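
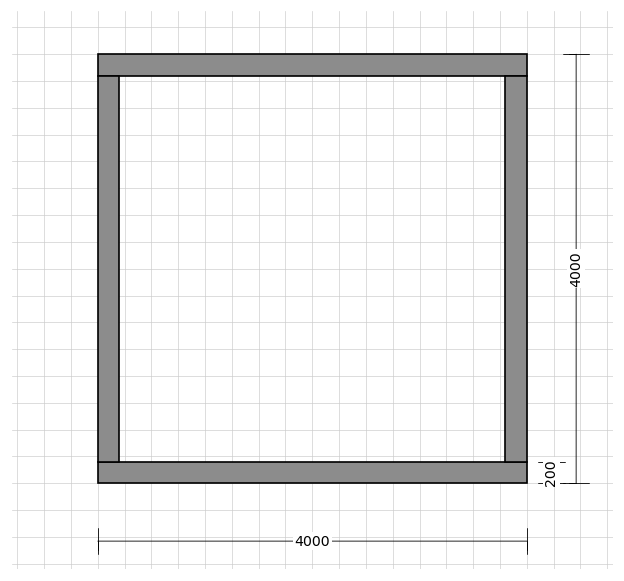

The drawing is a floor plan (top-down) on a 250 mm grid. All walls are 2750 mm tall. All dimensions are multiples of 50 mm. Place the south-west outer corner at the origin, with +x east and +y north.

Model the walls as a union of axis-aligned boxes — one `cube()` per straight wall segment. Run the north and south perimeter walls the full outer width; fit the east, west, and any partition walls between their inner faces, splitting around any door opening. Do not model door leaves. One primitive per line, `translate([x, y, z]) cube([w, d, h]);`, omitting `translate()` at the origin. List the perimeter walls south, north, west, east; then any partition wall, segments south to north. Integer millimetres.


cube([4000, 200, 2750]);
translate([0, 3800, 0]) cube([4000, 200, 2750]);
translate([0, 200, 0]) cube([200, 3600, 2750]);
translate([3800, 200, 0]) cube([200, 3600, 2750]);


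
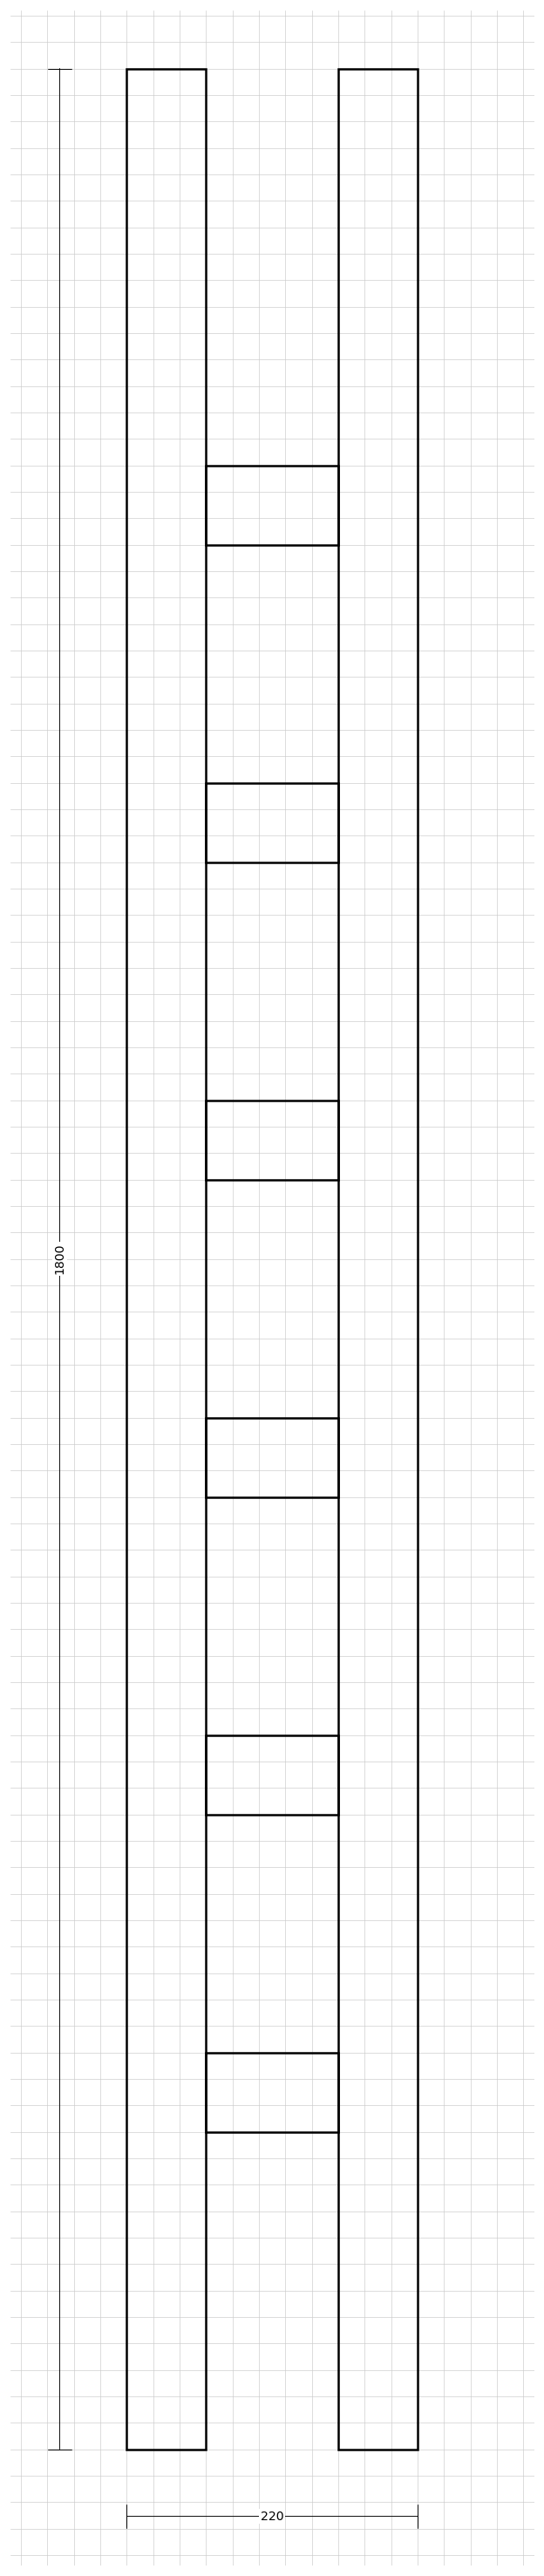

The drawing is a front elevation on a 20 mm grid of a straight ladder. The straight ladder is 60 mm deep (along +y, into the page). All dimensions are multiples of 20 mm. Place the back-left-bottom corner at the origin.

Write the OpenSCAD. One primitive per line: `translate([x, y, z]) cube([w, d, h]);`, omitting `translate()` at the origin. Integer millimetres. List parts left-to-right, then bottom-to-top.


cube([60, 60, 1800]);
translate([60, 0, 240]) cube([100, 60, 60]);
translate([60, 0, 480]) cube([100, 60, 60]);
translate([60, 0, 720]) cube([100, 60, 60]);
translate([60, 0, 960]) cube([100, 60, 60]);
translate([60, 0, 1200]) cube([100, 60, 60]);
translate([60, 0, 1440]) cube([100, 60, 60]);
translate([160, 0, 0]) cube([60, 60, 1800]);


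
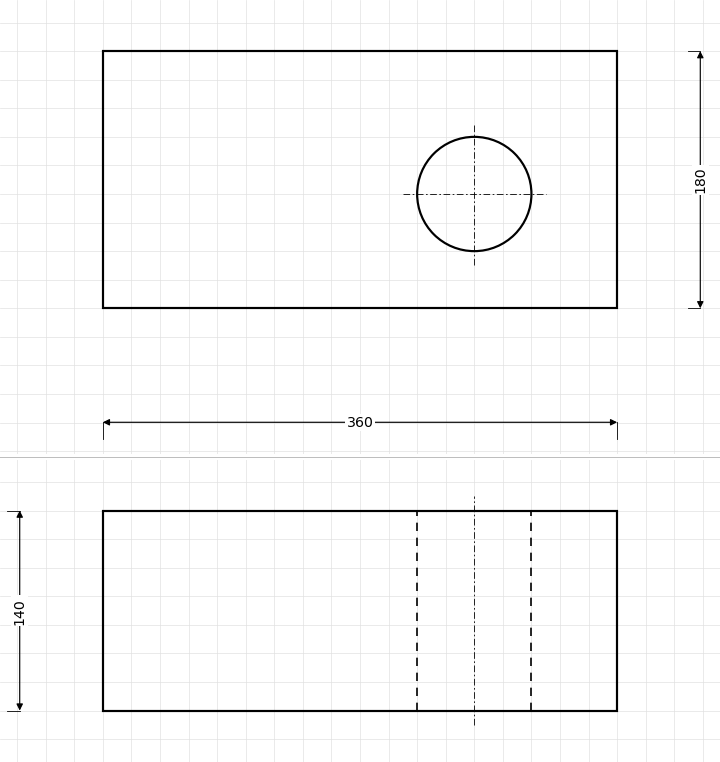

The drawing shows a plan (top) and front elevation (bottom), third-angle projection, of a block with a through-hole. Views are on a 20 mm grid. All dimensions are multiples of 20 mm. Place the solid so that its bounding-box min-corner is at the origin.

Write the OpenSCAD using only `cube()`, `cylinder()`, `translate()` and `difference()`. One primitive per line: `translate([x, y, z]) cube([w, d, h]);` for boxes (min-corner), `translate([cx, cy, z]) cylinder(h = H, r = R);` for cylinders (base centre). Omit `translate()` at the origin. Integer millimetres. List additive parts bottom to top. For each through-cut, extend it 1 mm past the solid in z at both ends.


difference() {
  cube([360, 180, 140]);
  translate([260, 80, -1]) cylinder(h = 142, r = 40);
}


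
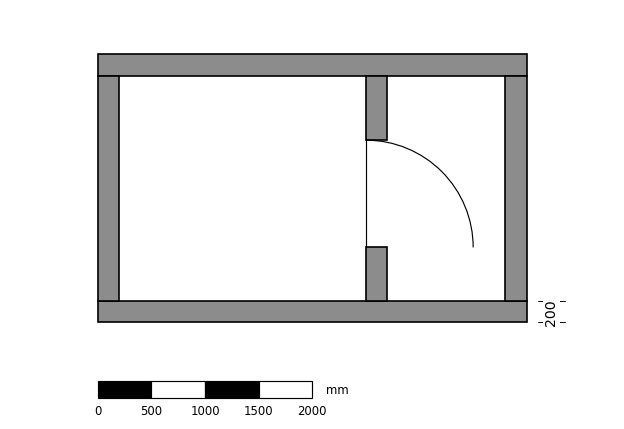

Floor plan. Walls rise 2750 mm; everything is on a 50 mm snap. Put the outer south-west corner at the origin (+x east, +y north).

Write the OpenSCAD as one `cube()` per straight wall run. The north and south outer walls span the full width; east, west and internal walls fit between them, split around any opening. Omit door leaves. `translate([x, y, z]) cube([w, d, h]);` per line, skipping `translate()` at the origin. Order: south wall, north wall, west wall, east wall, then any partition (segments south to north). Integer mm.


cube([4000, 200, 2750]);
translate([0, 2300, 0]) cube([4000, 200, 2750]);
translate([0, 200, 0]) cube([200, 2100, 2750]);
translate([3800, 200, 0]) cube([200, 2100, 2750]);
translate([2500, 200, 0]) cube([200, 500, 2750]);
translate([2500, 1700, 0]) cube([200, 600, 2750]);


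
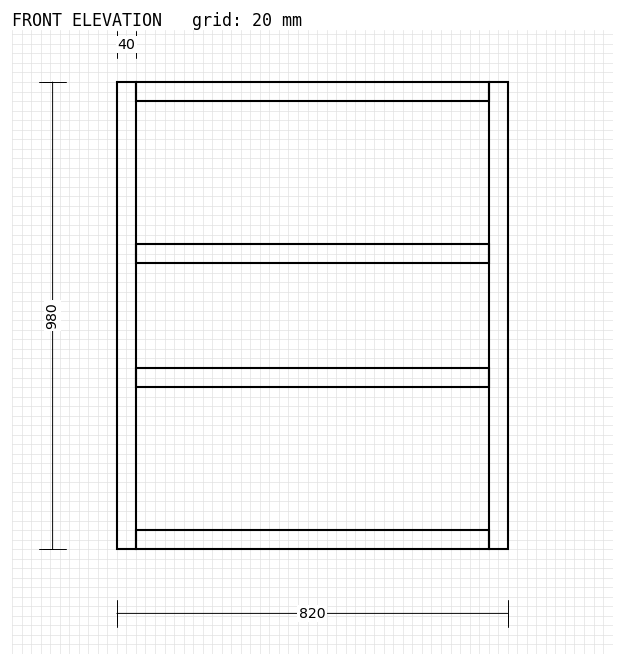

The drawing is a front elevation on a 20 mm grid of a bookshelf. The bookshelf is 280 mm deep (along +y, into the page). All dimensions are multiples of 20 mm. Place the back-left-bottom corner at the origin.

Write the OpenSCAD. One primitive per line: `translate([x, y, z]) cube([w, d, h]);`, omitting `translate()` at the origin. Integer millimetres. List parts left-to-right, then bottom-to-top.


cube([40, 280, 980]);
translate([40, 0, 0]) cube([740, 280, 40]);
translate([40, 0, 340]) cube([740, 280, 40]);
translate([40, 0, 600]) cube([740, 280, 40]);
translate([40, 0, 940]) cube([740, 280, 40]);
translate([780, 0, 0]) cube([40, 280, 980]);


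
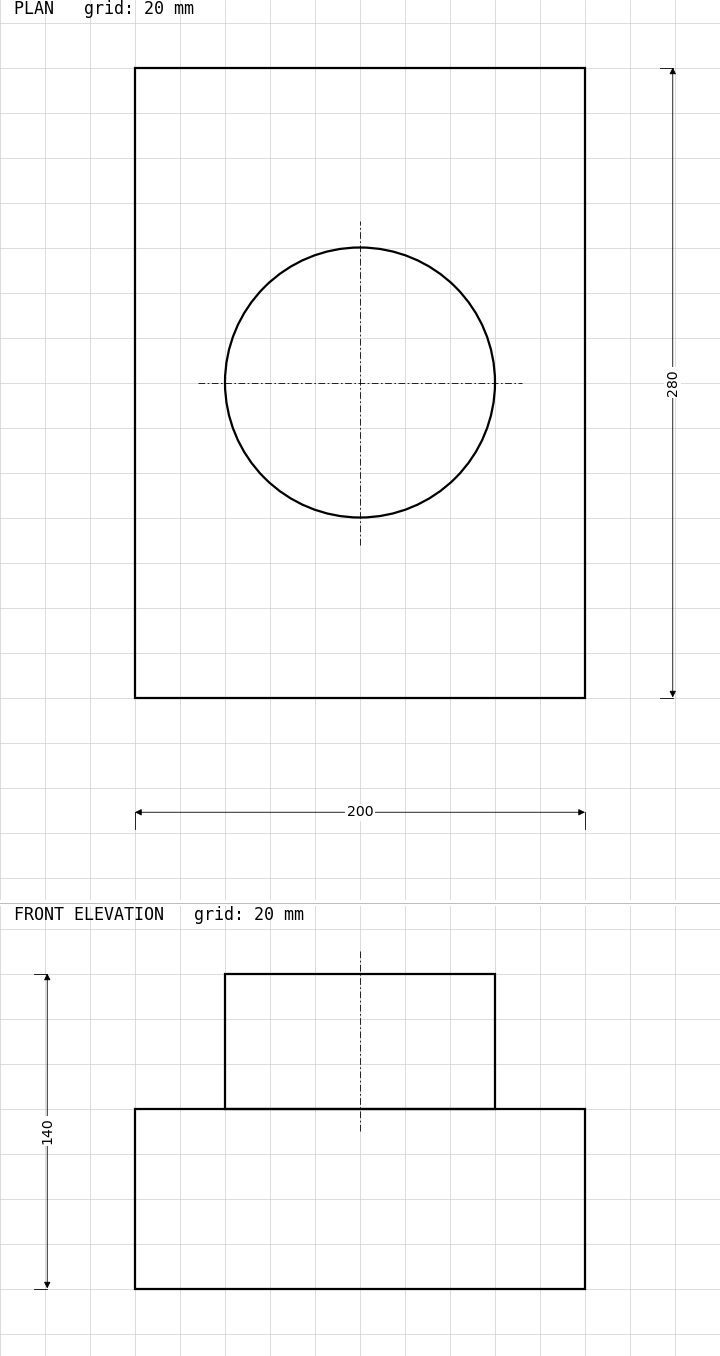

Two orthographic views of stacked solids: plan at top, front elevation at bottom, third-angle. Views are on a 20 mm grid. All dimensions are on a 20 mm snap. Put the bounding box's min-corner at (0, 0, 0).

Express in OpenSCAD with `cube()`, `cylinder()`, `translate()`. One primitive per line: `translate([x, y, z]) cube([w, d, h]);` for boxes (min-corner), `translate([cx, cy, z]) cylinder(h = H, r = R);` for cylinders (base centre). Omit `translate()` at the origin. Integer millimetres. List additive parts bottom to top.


cube([200, 280, 80]);
translate([100, 140, 80]) cylinder(h = 60, r = 60);


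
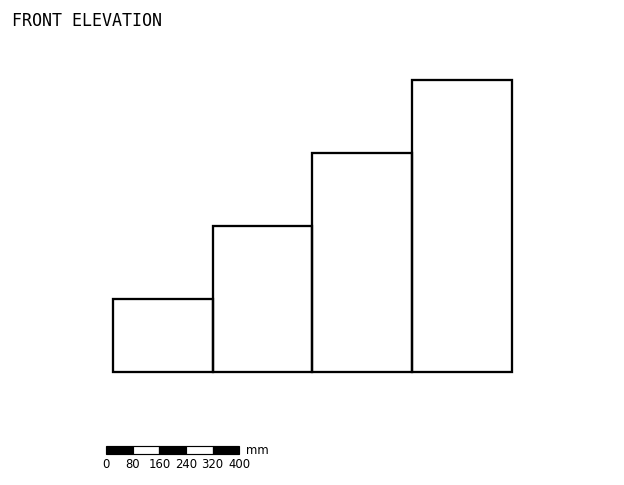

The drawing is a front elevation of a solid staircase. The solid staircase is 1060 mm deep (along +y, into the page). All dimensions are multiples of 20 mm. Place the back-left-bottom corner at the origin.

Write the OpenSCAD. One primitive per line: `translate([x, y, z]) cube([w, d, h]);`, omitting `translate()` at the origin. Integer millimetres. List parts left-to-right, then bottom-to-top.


cube([300, 1060, 220]);
translate([300, 0, 0]) cube([300, 1060, 440]);
translate([600, 0, 0]) cube([300, 1060, 660]);
translate([900, 0, 0]) cube([300, 1060, 880]);


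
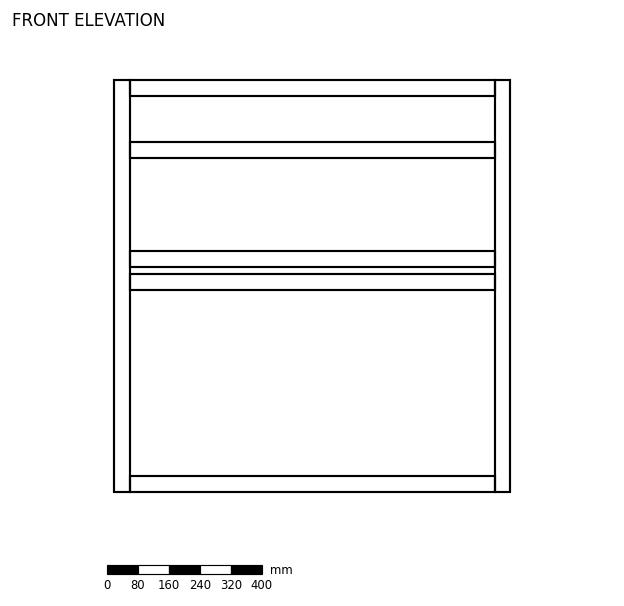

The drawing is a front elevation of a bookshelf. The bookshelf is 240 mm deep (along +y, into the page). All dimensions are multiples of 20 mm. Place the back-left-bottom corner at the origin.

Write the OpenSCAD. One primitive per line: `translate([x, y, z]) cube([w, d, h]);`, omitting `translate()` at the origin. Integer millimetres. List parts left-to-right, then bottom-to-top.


cube([40, 240, 1060]);
translate([40, 0, 0]) cube([940, 240, 40]);
translate([40, 0, 520]) cube([940, 240, 40]);
translate([40, 0, 580]) cube([940, 240, 40]);
translate([40, 0, 860]) cube([940, 240, 40]);
translate([40, 0, 1020]) cube([940, 240, 40]);
translate([980, 0, 0]) cube([40, 240, 1060]);


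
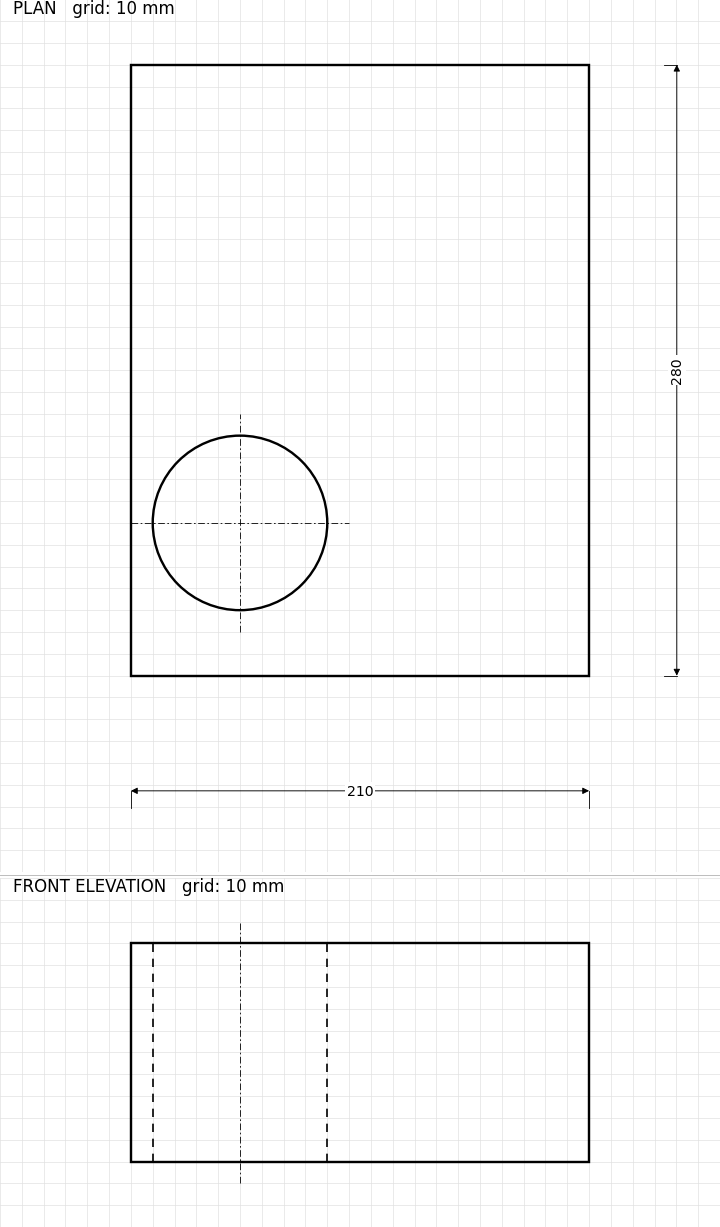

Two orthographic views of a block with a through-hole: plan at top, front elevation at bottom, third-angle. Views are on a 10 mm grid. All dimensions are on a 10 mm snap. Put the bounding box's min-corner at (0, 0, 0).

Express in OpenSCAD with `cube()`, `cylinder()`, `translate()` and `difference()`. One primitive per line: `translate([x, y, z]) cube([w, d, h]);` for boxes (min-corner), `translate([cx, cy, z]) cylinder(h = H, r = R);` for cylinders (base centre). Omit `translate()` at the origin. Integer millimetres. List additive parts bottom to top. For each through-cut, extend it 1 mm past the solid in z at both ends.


difference() {
  cube([210, 280, 100]);
  translate([50, 70, -1]) cylinder(h = 102, r = 40);
}


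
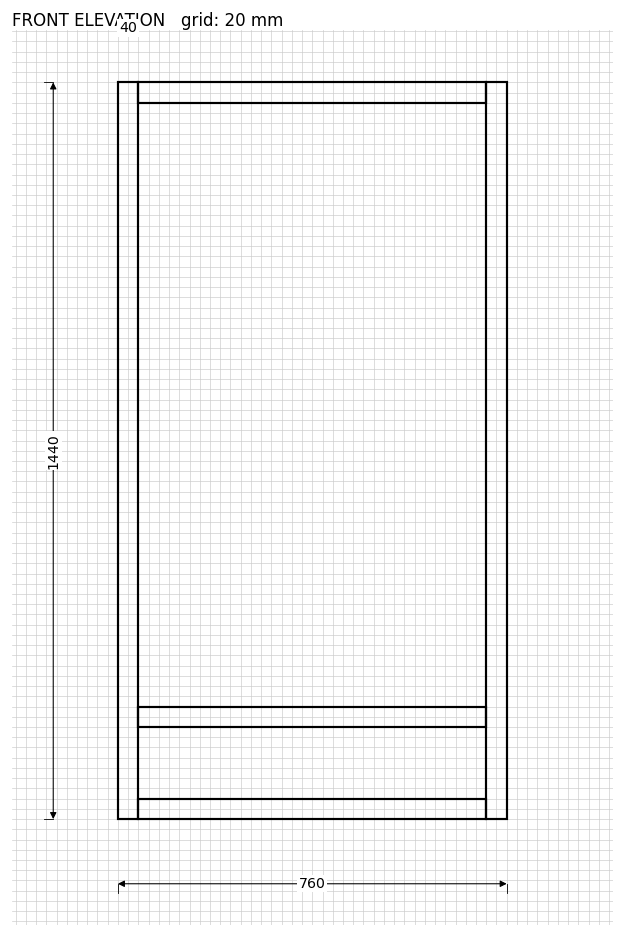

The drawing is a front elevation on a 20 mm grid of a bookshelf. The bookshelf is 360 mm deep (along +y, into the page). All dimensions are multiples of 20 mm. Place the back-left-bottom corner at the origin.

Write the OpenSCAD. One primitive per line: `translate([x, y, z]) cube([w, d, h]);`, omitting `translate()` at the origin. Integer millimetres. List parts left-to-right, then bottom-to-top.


cube([40, 360, 1440]);
translate([40, 0, 0]) cube([680, 360, 40]);
translate([40, 0, 180]) cube([680, 360, 40]);
translate([40, 0, 1400]) cube([680, 360, 40]);
translate([720, 0, 0]) cube([40, 360, 1440]);


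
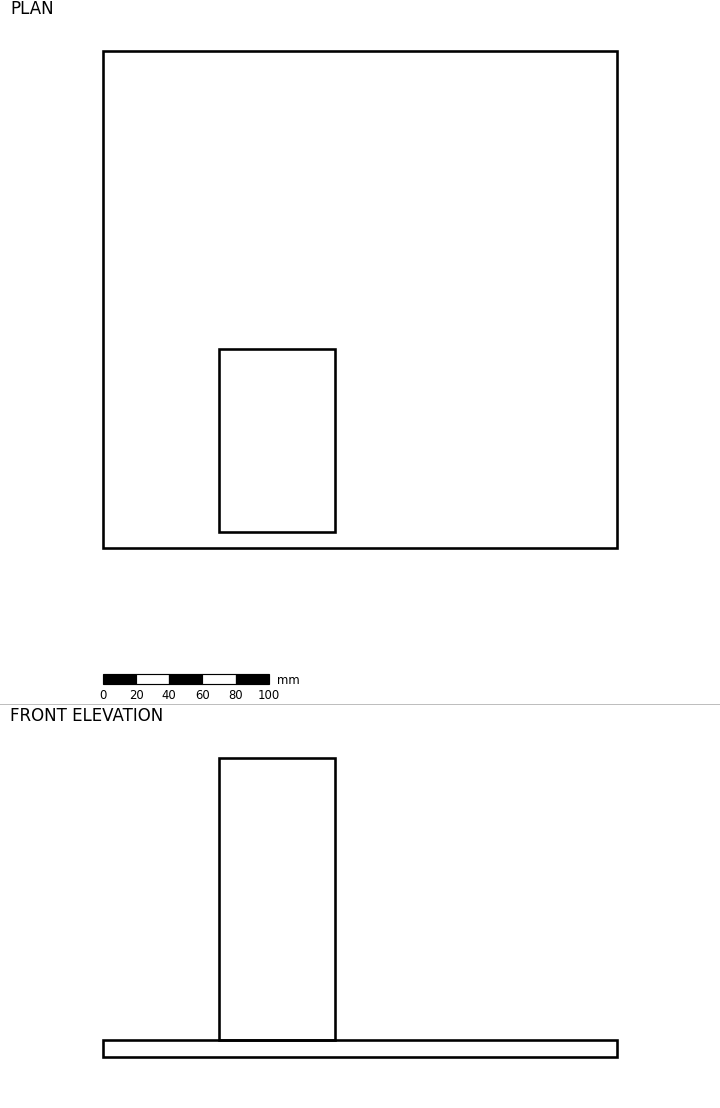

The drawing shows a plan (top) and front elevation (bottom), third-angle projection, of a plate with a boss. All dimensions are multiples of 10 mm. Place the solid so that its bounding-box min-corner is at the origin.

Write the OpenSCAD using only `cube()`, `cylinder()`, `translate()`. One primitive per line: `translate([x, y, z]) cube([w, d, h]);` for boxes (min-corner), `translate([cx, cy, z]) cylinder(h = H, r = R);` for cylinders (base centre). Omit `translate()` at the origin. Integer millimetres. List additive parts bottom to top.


cube([310, 300, 10]);
translate([70, 10, 10]) cube([70, 110, 170]);


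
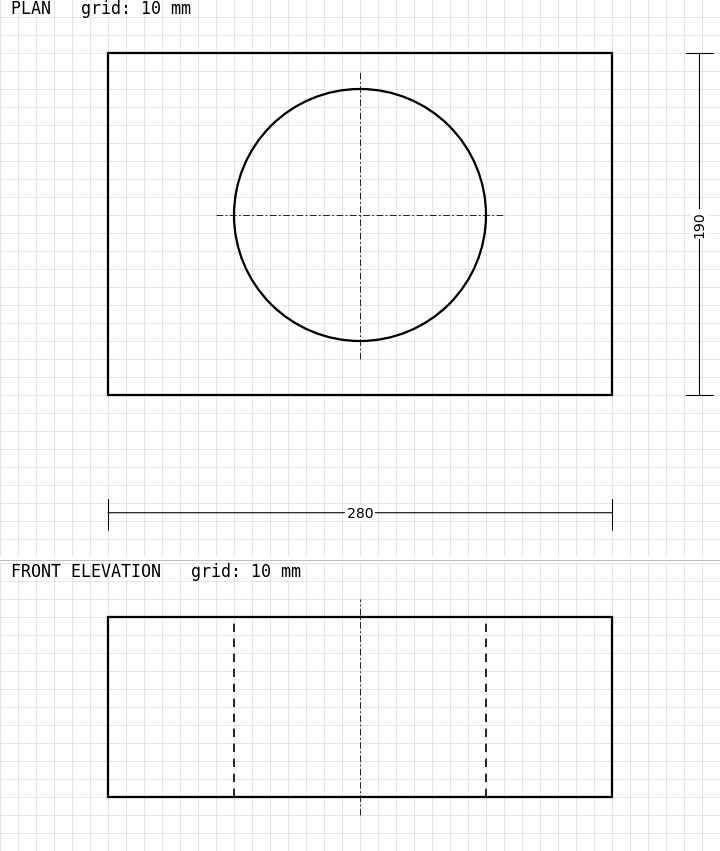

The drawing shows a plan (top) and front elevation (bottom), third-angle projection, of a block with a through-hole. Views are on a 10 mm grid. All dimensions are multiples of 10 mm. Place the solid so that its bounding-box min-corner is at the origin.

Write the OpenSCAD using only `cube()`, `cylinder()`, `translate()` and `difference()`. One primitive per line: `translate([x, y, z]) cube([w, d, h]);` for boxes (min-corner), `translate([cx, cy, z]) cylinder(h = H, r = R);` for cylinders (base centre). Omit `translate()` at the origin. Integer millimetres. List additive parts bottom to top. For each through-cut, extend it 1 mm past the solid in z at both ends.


difference() {
  cube([280, 190, 100]);
  translate([140, 100, -1]) cylinder(h = 102, r = 70);
}


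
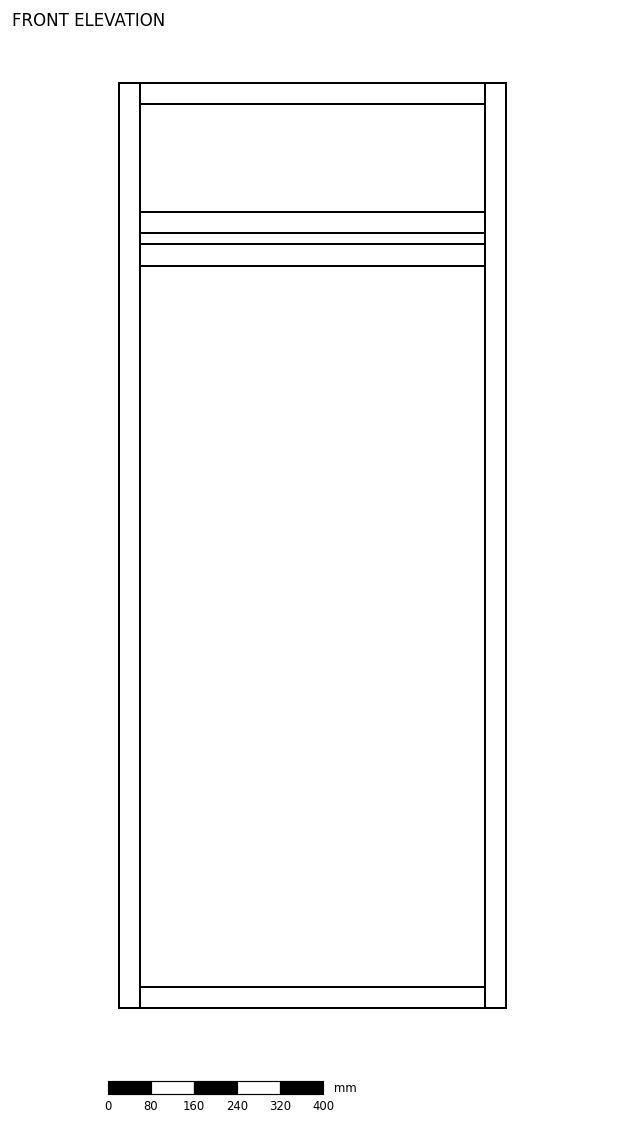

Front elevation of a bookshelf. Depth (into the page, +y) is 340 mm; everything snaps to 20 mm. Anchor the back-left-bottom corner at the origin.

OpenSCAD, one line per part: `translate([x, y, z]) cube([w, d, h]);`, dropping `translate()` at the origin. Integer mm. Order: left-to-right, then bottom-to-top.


cube([40, 340, 1720]);
translate([40, 0, 0]) cube([640, 340, 40]);
translate([40, 0, 1380]) cube([640, 340, 40]);
translate([40, 0, 1440]) cube([640, 340, 40]);
translate([40, 0, 1680]) cube([640, 340, 40]);
translate([680, 0, 0]) cube([40, 340, 1720]);


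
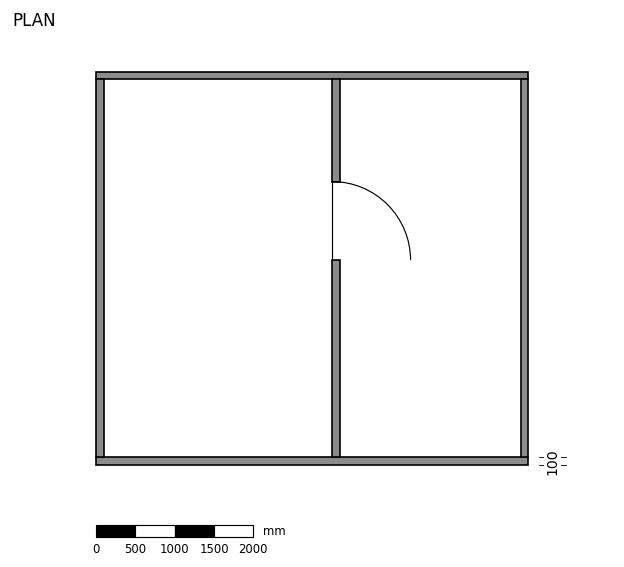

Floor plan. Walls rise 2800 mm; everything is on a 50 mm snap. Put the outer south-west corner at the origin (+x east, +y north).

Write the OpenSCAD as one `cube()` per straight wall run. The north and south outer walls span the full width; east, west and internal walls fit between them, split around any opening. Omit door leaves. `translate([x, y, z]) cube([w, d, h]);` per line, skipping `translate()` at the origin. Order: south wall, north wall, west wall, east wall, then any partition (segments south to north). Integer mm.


cube([5500, 100, 2800]);
translate([0, 4900, 0]) cube([5500, 100, 2800]);
translate([0, 100, 0]) cube([100, 4800, 2800]);
translate([5400, 100, 0]) cube([100, 4800, 2800]);
translate([3000, 100, 0]) cube([100, 2500, 2800]);
translate([3000, 3600, 0]) cube([100, 1300, 2800]);


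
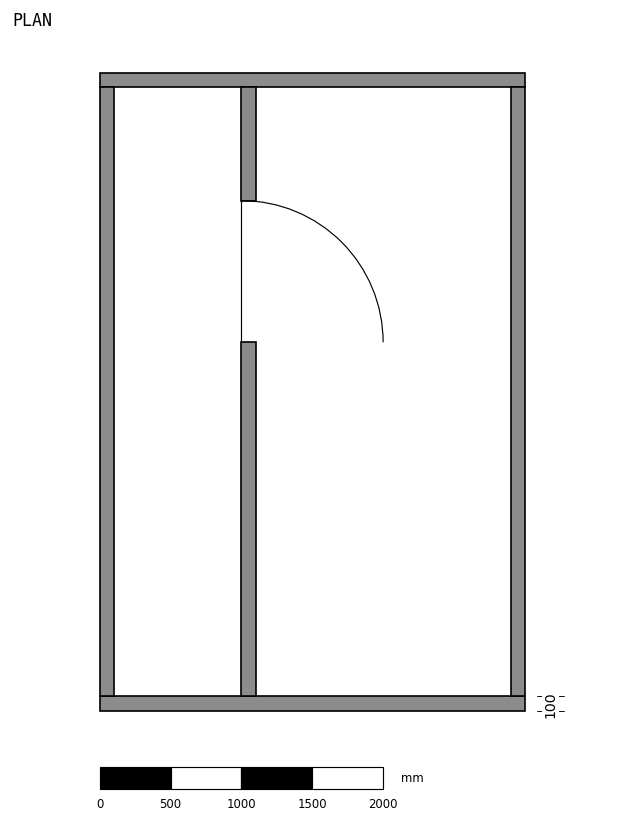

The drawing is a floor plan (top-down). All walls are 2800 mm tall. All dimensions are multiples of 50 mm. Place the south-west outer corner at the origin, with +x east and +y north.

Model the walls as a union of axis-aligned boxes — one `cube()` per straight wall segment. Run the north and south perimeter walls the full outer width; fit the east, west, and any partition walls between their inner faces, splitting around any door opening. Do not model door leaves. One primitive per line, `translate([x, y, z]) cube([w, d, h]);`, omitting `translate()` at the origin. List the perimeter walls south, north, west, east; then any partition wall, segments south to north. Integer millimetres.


cube([3000, 100, 2800]);
translate([0, 4400, 0]) cube([3000, 100, 2800]);
translate([0, 100, 0]) cube([100, 4300, 2800]);
translate([2900, 100, 0]) cube([100, 4300, 2800]);
translate([1000, 100, 0]) cube([100, 2500, 2800]);
translate([1000, 3600, 0]) cube([100, 800, 2800]);


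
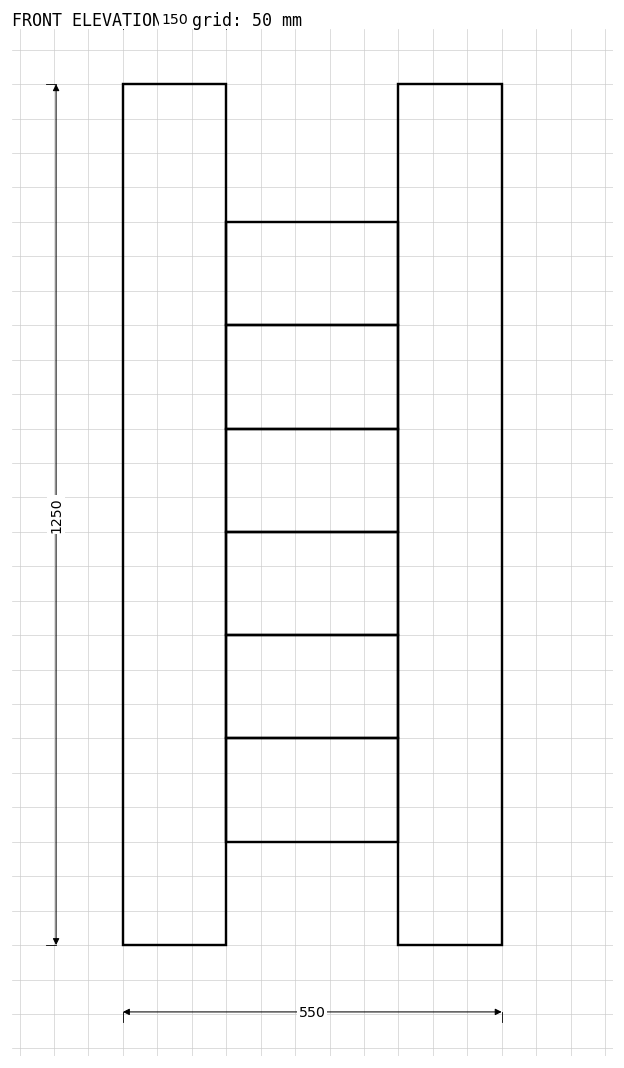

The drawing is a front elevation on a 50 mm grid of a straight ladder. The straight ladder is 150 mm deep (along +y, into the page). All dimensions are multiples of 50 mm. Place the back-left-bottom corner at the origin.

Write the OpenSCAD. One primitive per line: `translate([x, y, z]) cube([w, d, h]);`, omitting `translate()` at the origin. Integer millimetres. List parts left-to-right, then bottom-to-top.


cube([150, 150, 1250]);
translate([150, 0, 150]) cube([250, 150, 150]);
translate([150, 0, 300]) cube([250, 150, 150]);
translate([150, 0, 450]) cube([250, 150, 150]);
translate([150, 0, 600]) cube([250, 150, 150]);
translate([150, 0, 750]) cube([250, 150, 150]);
translate([150, 0, 900]) cube([250, 150, 150]);
translate([400, 0, 0]) cube([150, 150, 1250]);


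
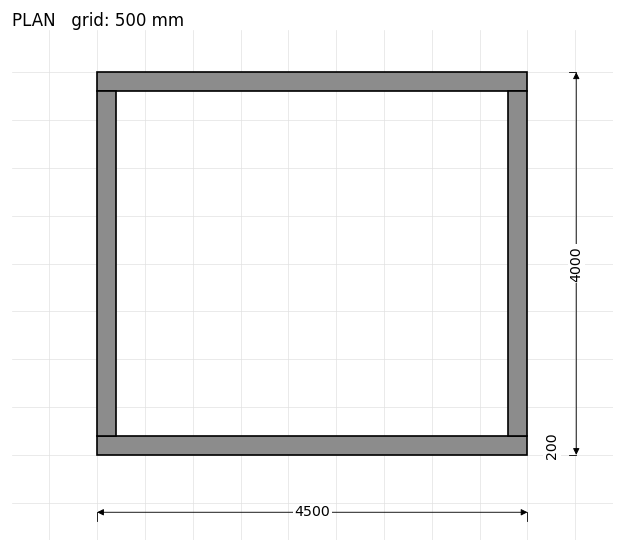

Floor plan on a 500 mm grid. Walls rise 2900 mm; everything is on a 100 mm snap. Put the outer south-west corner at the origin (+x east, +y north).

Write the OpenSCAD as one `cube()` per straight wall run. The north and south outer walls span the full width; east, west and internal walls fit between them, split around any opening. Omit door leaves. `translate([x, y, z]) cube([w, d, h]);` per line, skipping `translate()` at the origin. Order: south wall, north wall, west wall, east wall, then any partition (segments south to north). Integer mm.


cube([4500, 200, 2900]);
translate([0, 3800, 0]) cube([4500, 200, 2900]);
translate([0, 200, 0]) cube([200, 3600, 2900]);
translate([4300, 200, 0]) cube([200, 3600, 2900]);


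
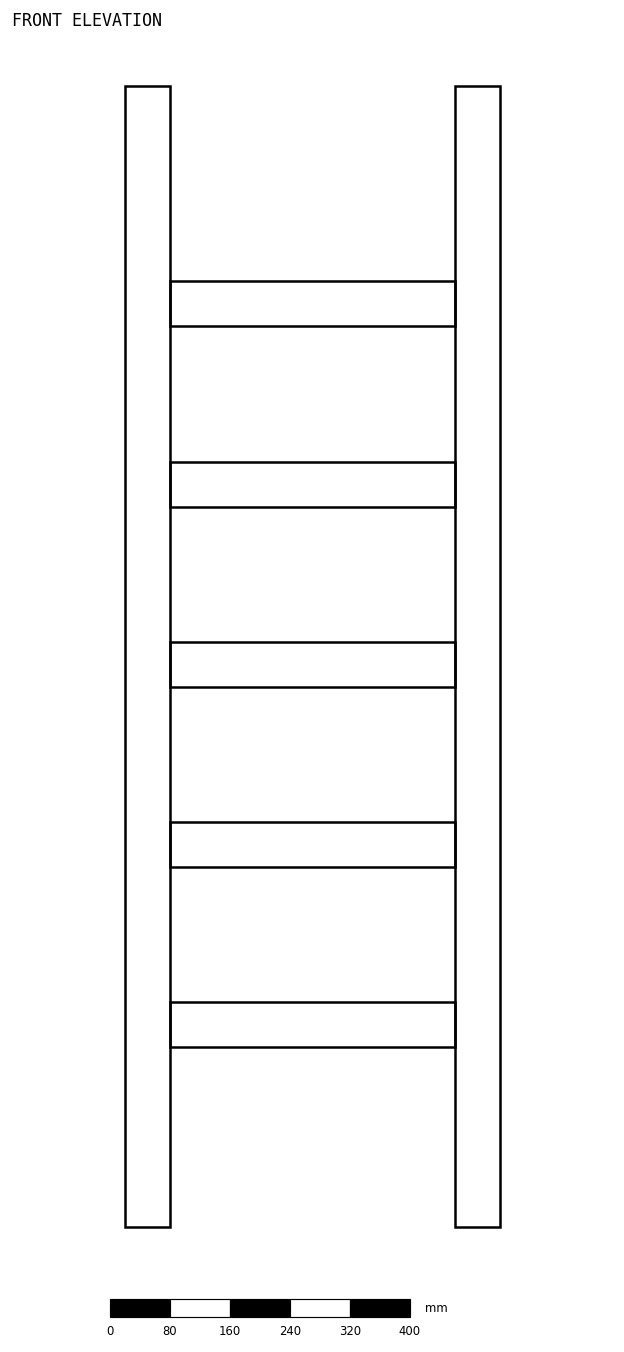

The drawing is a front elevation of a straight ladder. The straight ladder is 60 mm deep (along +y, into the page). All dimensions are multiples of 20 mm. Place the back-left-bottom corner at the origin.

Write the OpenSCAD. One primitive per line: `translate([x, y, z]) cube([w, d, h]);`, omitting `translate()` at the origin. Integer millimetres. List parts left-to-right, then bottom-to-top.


cube([60, 60, 1520]);
translate([60, 0, 240]) cube([380, 60, 60]);
translate([60, 0, 480]) cube([380, 60, 60]);
translate([60, 0, 720]) cube([380, 60, 60]);
translate([60, 0, 960]) cube([380, 60, 60]);
translate([60, 0, 1200]) cube([380, 60, 60]);
translate([440, 0, 0]) cube([60, 60, 1520]);


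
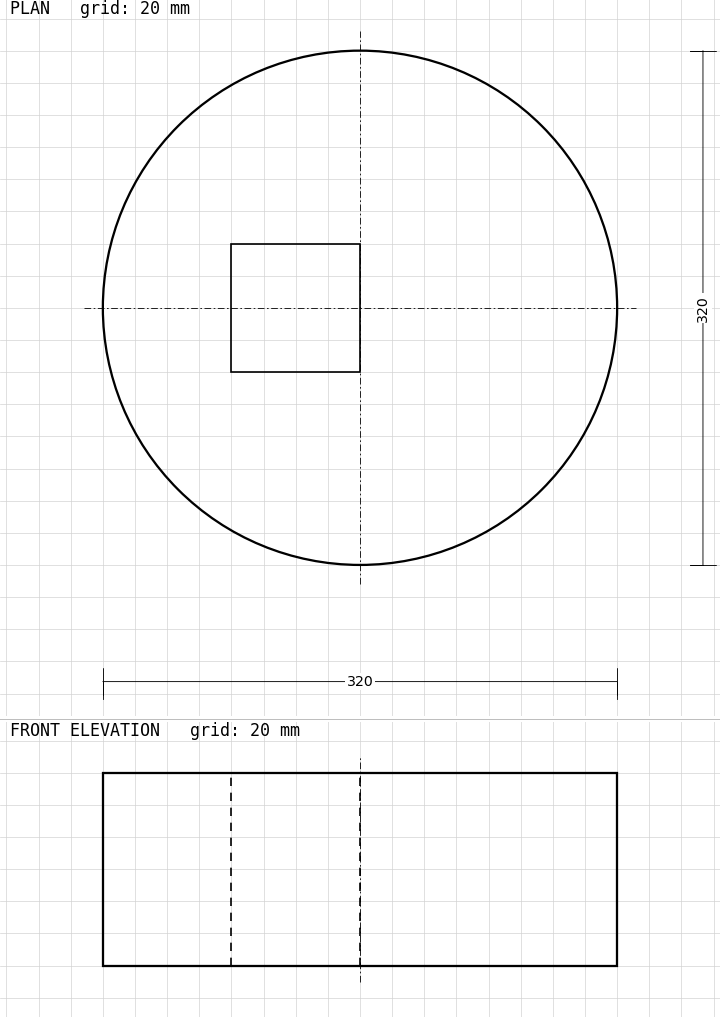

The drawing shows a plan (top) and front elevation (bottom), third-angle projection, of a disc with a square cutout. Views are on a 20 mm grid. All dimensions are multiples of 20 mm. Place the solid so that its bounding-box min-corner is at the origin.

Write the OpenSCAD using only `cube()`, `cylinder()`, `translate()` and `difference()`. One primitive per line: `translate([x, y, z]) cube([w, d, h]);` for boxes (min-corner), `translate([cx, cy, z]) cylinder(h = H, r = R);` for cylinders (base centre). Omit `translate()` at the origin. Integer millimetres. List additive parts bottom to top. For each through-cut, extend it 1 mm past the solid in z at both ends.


difference() {
  translate([160, 160, 0]) cylinder(h = 120, r = 160);
  translate([80, 120, -1]) cube([80, 80, 122]);
}


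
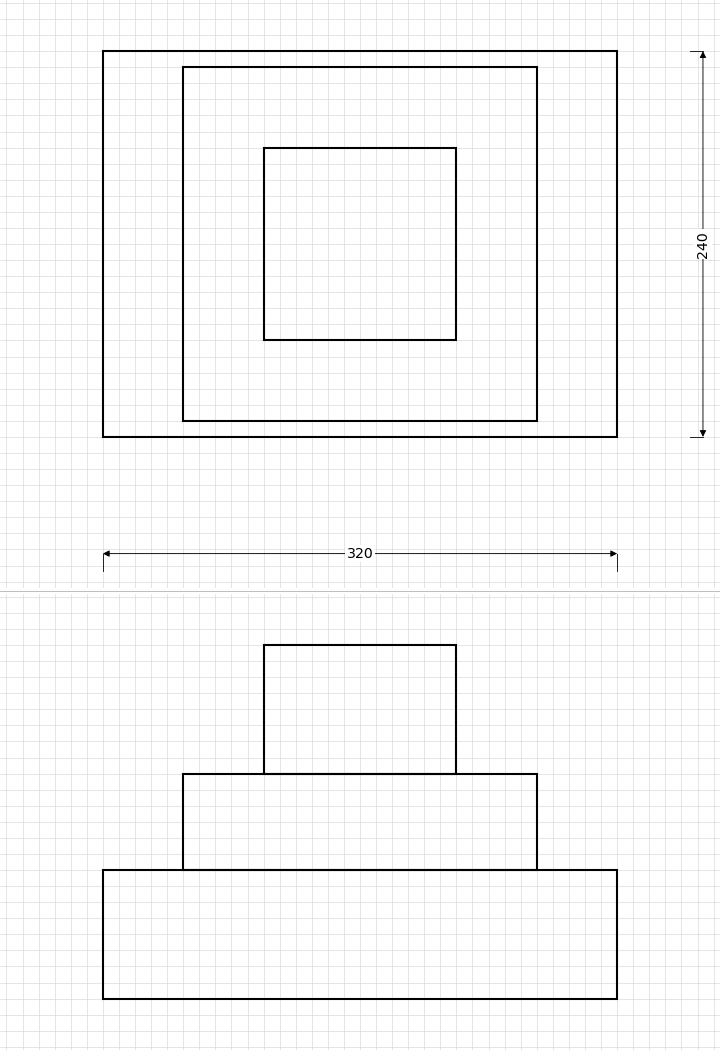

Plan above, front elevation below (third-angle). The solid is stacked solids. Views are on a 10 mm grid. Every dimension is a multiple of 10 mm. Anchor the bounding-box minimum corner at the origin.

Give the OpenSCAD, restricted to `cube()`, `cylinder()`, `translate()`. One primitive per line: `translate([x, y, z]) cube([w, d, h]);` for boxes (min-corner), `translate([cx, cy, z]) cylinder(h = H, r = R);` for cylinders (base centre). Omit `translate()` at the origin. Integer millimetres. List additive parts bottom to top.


cube([320, 240, 80]);
translate([50, 10, 80]) cube([220, 220, 60]);
translate([100, 60, 140]) cube([120, 120, 80]);


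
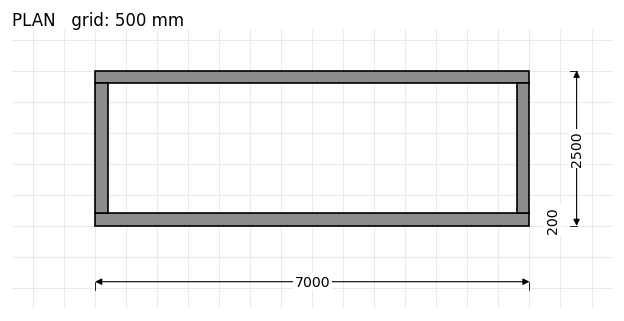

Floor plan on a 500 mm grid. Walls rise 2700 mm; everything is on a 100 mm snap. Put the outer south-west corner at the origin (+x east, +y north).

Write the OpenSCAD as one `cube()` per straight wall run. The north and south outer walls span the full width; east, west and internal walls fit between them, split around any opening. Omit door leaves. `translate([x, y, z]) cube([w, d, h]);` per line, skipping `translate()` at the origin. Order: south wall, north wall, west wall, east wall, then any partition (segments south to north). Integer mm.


cube([7000, 200, 2700]);
translate([0, 2300, 0]) cube([7000, 200, 2700]);
translate([0, 200, 0]) cube([200, 2100, 2700]);
translate([6800, 200, 0]) cube([200, 2100, 2700]);


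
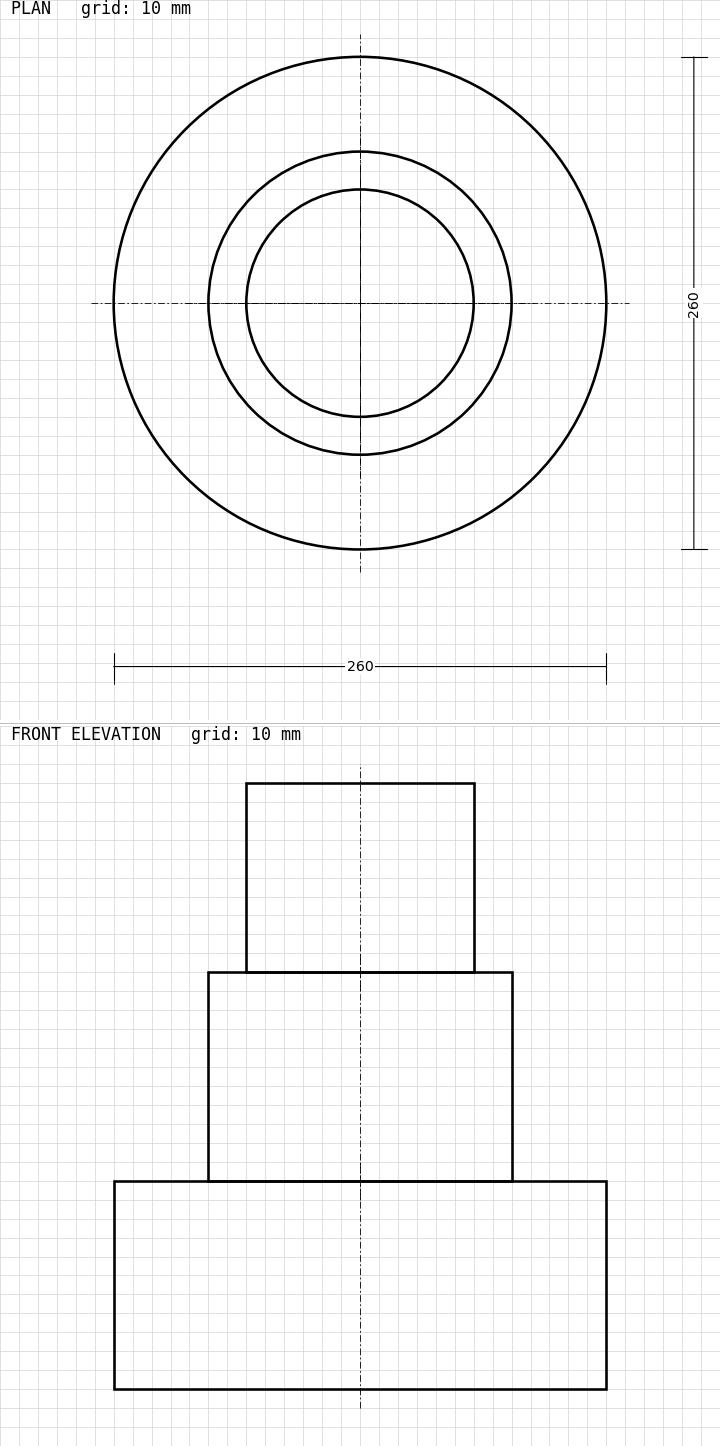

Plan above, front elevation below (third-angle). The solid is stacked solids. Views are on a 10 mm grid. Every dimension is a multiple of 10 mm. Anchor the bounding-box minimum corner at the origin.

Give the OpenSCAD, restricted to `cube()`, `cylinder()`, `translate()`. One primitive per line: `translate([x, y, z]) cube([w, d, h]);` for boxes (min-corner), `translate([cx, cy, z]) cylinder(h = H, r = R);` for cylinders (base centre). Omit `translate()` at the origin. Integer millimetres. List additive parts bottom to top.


translate([130, 130, 0]) cylinder(h = 110, r = 130);
translate([130, 130, 110]) cylinder(h = 110, r = 80);
translate([130, 130, 220]) cylinder(h = 100, r = 60);


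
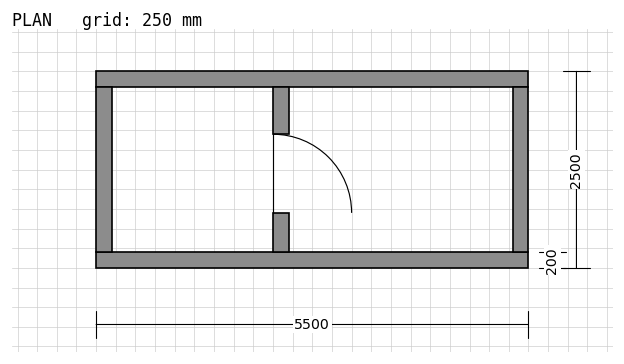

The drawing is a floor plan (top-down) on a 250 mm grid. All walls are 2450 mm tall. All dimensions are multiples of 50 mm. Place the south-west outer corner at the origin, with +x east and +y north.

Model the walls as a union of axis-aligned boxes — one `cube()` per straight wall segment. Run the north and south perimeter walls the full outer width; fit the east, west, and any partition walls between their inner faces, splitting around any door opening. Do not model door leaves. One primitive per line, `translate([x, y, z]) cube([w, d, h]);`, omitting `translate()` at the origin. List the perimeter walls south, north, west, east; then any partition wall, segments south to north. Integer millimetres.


cube([5500, 200, 2450]);
translate([0, 2300, 0]) cube([5500, 200, 2450]);
translate([0, 200, 0]) cube([200, 2100, 2450]);
translate([5300, 200, 0]) cube([200, 2100, 2450]);
translate([2250, 200, 0]) cube([200, 500, 2450]);
translate([2250, 1700, 0]) cube([200, 600, 2450]);


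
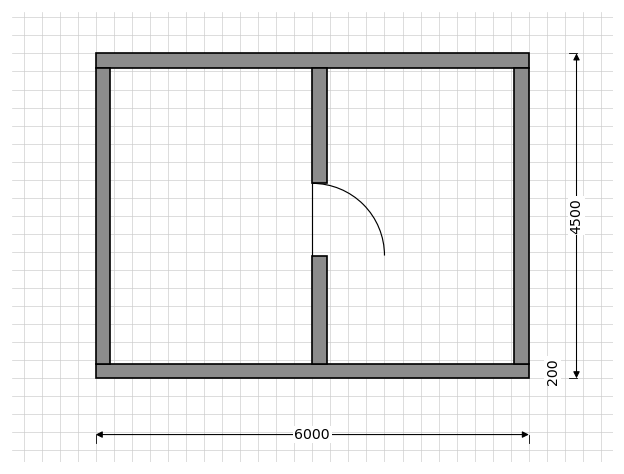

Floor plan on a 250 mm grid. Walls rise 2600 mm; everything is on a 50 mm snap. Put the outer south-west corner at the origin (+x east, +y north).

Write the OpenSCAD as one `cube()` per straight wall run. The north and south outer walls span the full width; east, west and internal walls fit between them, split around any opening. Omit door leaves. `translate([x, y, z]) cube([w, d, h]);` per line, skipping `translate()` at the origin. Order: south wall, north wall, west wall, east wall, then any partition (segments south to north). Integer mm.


cube([6000, 200, 2600]);
translate([0, 4300, 0]) cube([6000, 200, 2600]);
translate([0, 200, 0]) cube([200, 4100, 2600]);
translate([5800, 200, 0]) cube([200, 4100, 2600]);
translate([3000, 200, 0]) cube([200, 1500, 2600]);
translate([3000, 2700, 0]) cube([200, 1600, 2600]);


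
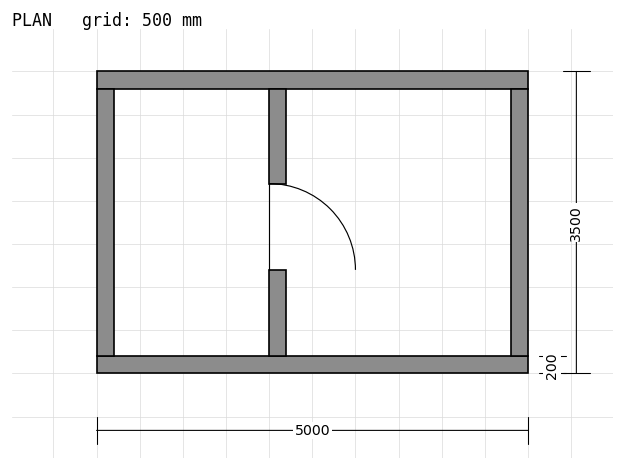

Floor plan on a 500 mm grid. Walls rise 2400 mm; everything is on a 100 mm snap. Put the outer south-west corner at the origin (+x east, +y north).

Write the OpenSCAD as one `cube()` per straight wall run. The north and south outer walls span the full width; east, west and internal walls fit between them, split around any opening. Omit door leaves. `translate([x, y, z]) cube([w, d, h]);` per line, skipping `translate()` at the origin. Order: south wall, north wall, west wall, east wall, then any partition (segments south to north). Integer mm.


cube([5000, 200, 2400]);
translate([0, 3300, 0]) cube([5000, 200, 2400]);
translate([0, 200, 0]) cube([200, 3100, 2400]);
translate([4800, 200, 0]) cube([200, 3100, 2400]);
translate([2000, 200, 0]) cube([200, 1000, 2400]);
translate([2000, 2200, 0]) cube([200, 1100, 2400]);


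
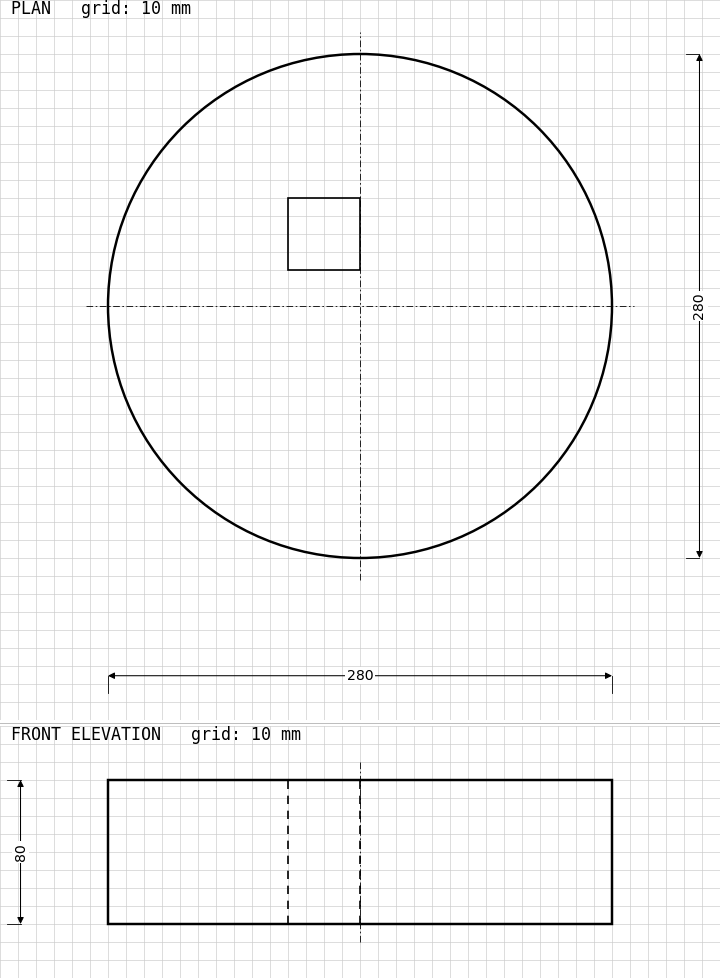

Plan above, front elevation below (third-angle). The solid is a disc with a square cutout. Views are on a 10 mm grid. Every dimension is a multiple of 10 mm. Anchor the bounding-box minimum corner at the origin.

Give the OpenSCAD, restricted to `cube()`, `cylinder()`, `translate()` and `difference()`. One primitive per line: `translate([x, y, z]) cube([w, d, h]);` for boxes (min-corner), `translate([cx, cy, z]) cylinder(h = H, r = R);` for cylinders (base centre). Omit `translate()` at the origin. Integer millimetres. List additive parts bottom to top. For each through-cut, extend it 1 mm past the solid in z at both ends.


difference() {
  translate([140, 140, 0]) cylinder(h = 80, r = 140);
  translate([100, 160, -1]) cube([40, 40, 82]);
}


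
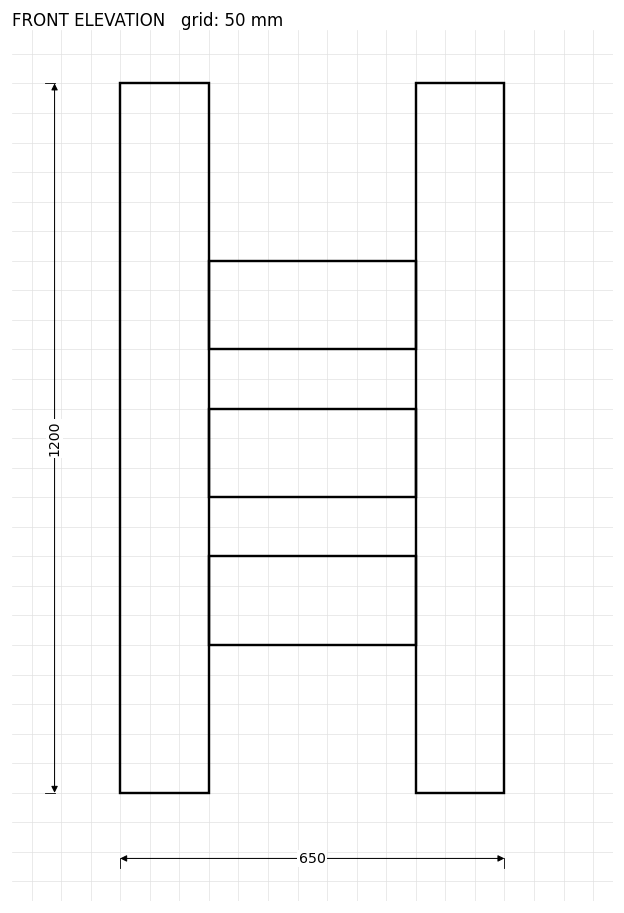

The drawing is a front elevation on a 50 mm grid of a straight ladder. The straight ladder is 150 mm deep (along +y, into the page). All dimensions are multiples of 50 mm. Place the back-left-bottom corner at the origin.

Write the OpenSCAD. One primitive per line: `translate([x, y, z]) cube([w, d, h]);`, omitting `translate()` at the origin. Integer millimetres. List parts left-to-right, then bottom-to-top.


cube([150, 150, 1200]);
translate([150, 0, 250]) cube([350, 150, 150]);
translate([150, 0, 500]) cube([350, 150, 150]);
translate([150, 0, 750]) cube([350, 150, 150]);
translate([500, 0, 0]) cube([150, 150, 1200]);


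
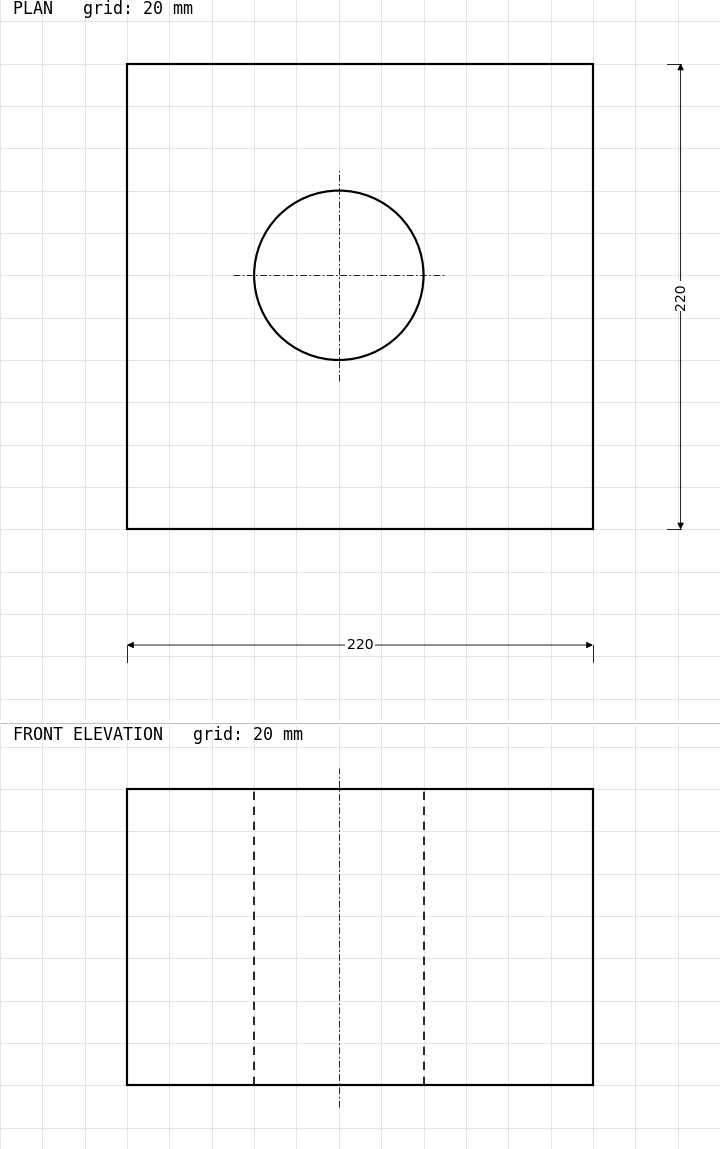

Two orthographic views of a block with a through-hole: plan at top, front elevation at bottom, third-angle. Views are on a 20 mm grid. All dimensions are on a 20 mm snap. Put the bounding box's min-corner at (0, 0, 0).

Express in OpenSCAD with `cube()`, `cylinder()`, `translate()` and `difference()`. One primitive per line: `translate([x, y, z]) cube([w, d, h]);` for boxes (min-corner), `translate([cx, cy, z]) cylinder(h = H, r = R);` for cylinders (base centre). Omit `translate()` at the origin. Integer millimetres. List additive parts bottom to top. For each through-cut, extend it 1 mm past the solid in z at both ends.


difference() {
  cube([220, 220, 140]);
  translate([100, 120, -1]) cylinder(h = 142, r = 40);
}


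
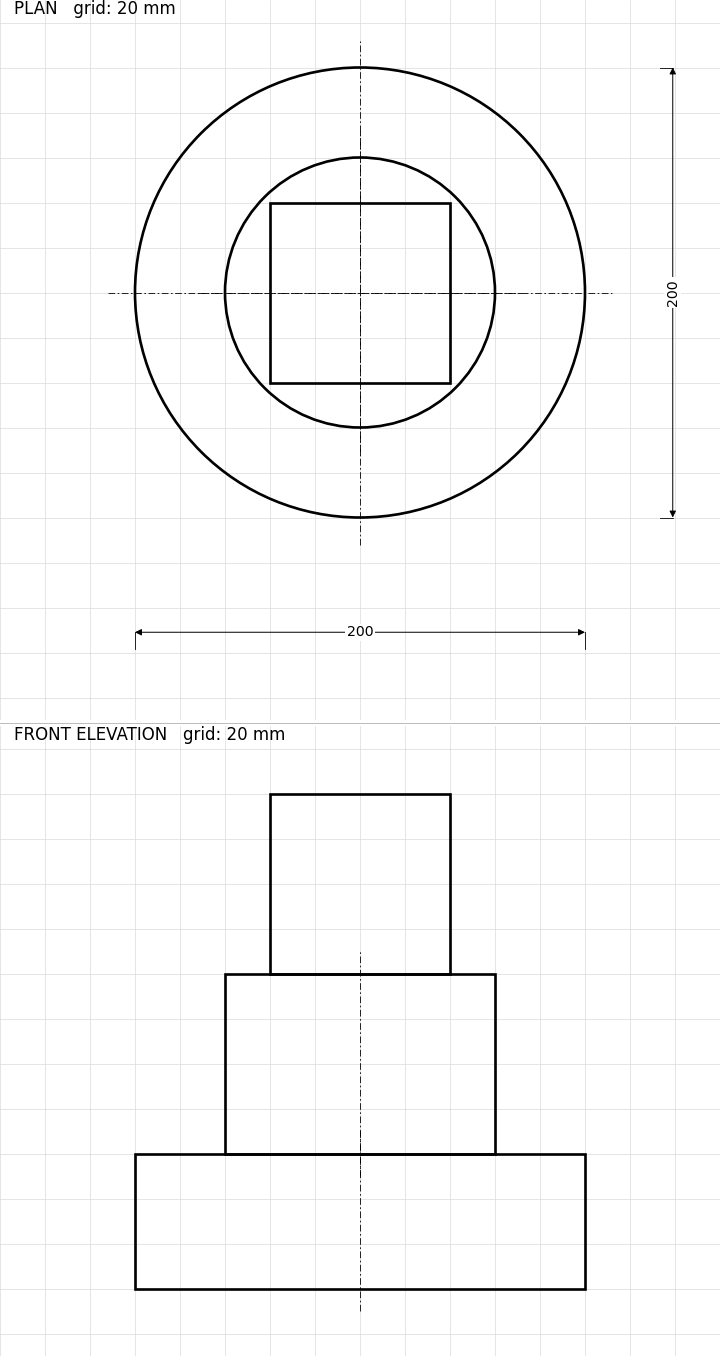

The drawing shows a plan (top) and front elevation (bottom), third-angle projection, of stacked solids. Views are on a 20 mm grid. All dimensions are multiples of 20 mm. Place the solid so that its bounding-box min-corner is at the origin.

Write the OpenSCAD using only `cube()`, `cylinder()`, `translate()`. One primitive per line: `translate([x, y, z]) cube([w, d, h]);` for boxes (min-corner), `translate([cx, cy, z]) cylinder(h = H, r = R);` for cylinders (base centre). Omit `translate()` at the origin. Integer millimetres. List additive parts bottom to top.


translate([100, 100, 0]) cylinder(h = 60, r = 100);
translate([100, 100, 60]) cylinder(h = 80, r = 60);
translate([60, 60, 140]) cube([80, 80, 80]);


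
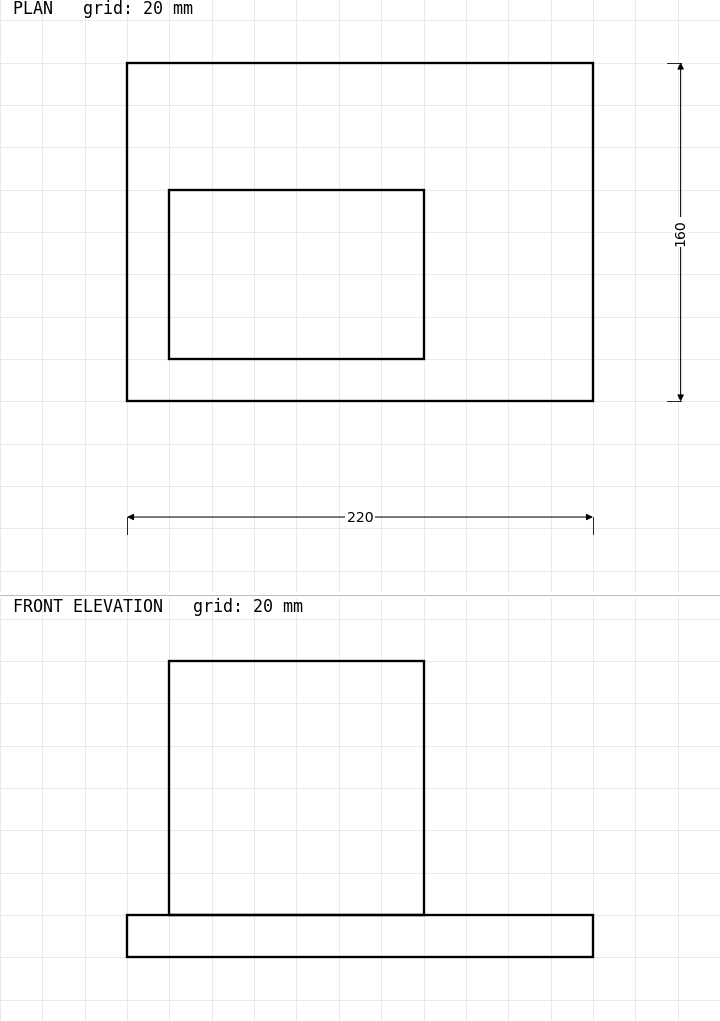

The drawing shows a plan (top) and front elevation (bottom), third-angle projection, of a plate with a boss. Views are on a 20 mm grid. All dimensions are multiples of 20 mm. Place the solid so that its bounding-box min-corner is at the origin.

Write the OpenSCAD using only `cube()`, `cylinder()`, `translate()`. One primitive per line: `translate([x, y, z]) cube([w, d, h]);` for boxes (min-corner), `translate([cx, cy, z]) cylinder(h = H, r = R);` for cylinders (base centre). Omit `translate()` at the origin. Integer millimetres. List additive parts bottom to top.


cube([220, 160, 20]);
translate([20, 20, 20]) cube([120, 80, 120]);


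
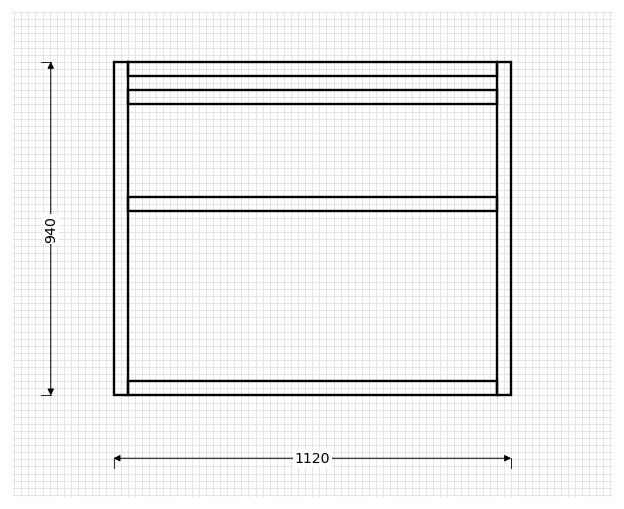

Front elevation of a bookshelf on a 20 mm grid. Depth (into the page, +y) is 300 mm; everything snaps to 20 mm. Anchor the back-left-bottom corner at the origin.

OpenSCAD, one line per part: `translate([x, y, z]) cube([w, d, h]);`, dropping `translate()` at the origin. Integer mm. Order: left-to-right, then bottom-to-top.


cube([40, 300, 940]);
translate([40, 0, 0]) cube([1040, 300, 40]);
translate([40, 0, 520]) cube([1040, 300, 40]);
translate([40, 0, 820]) cube([1040, 300, 40]);
translate([40, 0, 900]) cube([1040, 300, 40]);
translate([1080, 0, 0]) cube([40, 300, 940]);


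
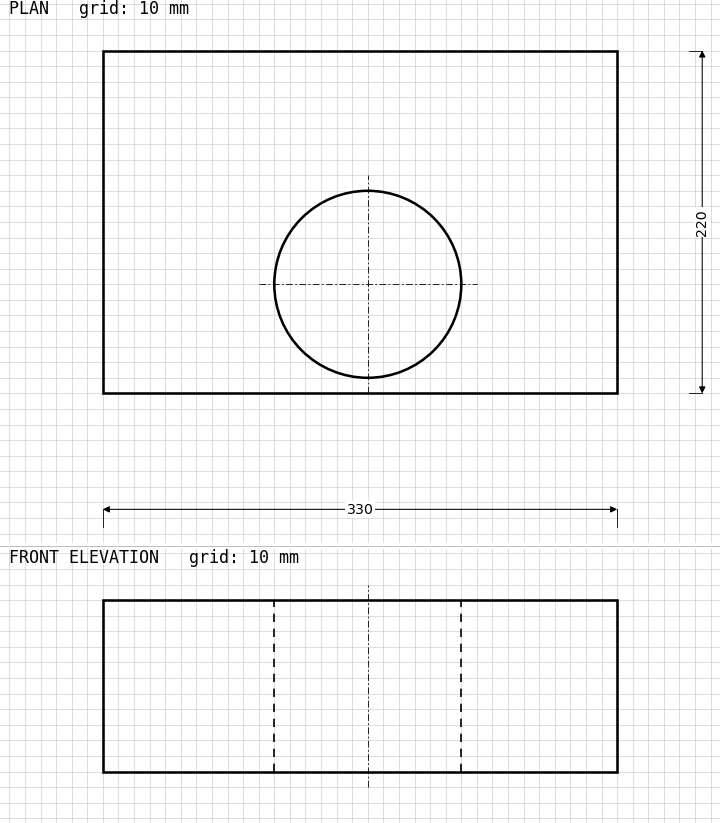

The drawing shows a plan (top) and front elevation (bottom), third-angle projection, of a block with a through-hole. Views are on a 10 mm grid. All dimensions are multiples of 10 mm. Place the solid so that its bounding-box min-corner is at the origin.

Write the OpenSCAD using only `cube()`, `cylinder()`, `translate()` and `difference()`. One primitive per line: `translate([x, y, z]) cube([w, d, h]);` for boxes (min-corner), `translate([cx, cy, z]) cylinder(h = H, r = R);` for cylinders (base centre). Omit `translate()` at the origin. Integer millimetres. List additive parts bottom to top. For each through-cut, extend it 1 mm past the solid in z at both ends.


difference() {
  cube([330, 220, 110]);
  translate([170, 70, -1]) cylinder(h = 112, r = 60);
}


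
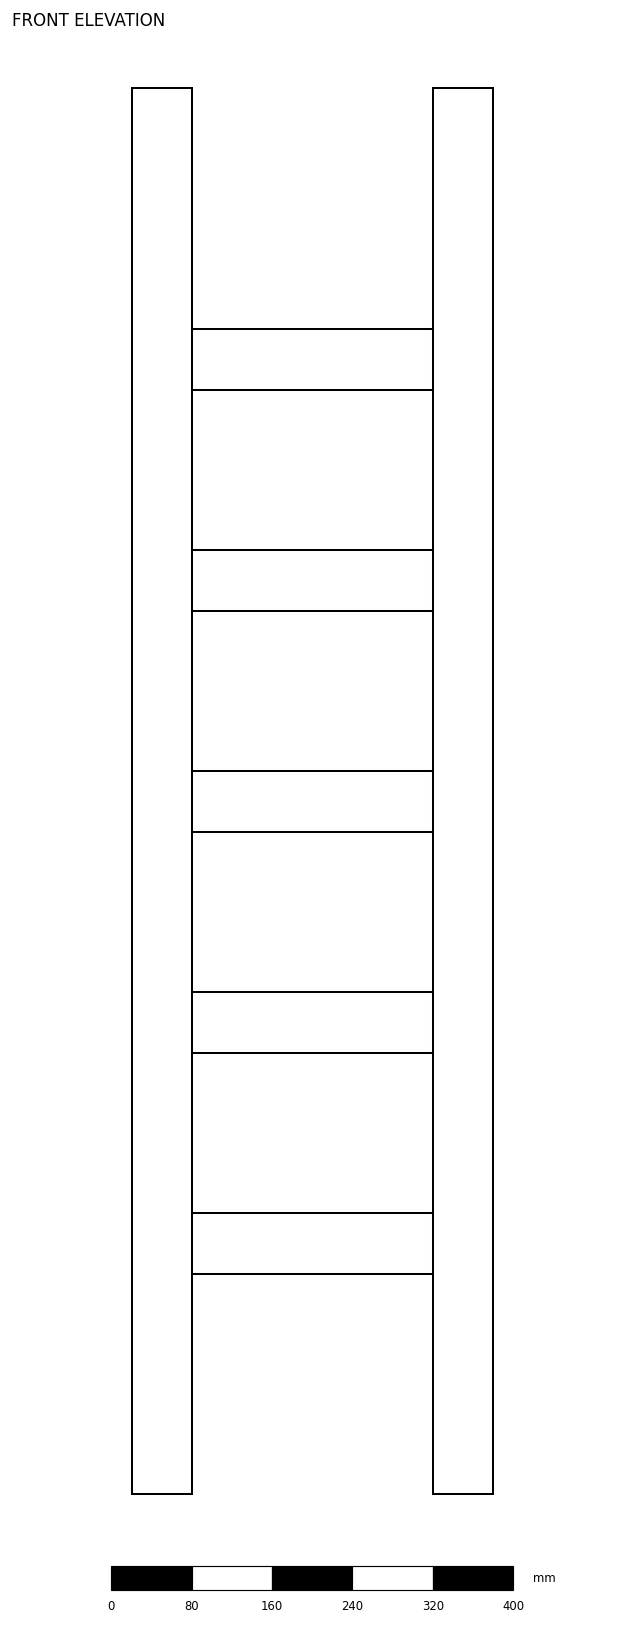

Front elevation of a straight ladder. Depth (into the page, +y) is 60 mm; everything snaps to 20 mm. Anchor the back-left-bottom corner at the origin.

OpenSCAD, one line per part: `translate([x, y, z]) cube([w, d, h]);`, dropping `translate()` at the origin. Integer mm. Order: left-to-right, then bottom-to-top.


cube([60, 60, 1400]);
translate([60, 0, 220]) cube([240, 60, 60]);
translate([60, 0, 440]) cube([240, 60, 60]);
translate([60, 0, 660]) cube([240, 60, 60]);
translate([60, 0, 880]) cube([240, 60, 60]);
translate([60, 0, 1100]) cube([240, 60, 60]);
translate([300, 0, 0]) cube([60, 60, 1400]);


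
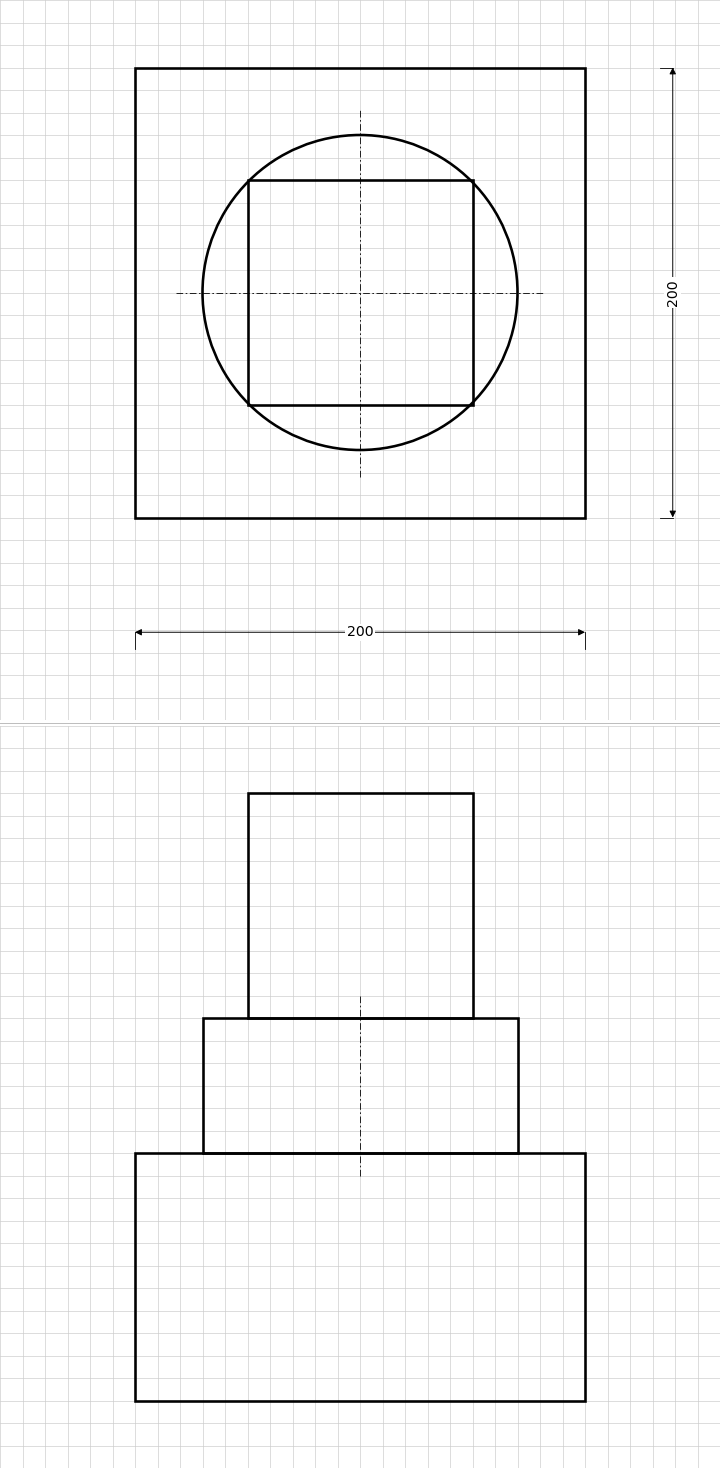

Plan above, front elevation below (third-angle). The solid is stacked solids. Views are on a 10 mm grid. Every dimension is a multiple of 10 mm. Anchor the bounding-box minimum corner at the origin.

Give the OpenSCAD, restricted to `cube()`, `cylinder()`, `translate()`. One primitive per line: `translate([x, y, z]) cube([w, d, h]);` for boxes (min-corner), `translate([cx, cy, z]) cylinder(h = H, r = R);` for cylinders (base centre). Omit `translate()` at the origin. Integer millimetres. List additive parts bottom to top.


cube([200, 200, 110]);
translate([100, 100, 110]) cylinder(h = 60, r = 70);
translate([50, 50, 170]) cube([100, 100, 100]);


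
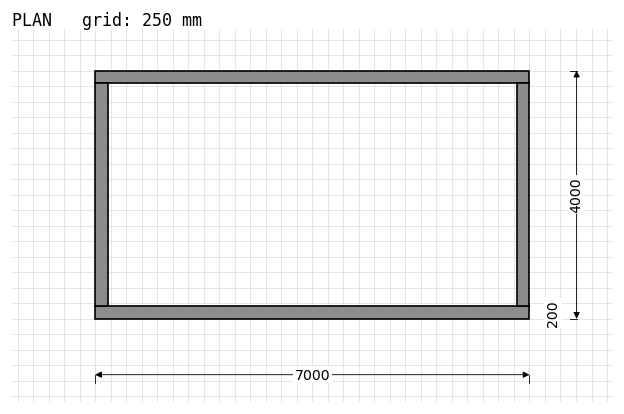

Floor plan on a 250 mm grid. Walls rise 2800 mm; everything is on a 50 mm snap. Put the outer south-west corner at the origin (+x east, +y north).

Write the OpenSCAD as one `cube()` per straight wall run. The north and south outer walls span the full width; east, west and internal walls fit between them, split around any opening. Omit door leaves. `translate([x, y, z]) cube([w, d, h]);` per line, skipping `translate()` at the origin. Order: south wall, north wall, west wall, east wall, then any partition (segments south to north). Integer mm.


cube([7000, 200, 2800]);
translate([0, 3800, 0]) cube([7000, 200, 2800]);
translate([0, 200, 0]) cube([200, 3600, 2800]);
translate([6800, 200, 0]) cube([200, 3600, 2800]);


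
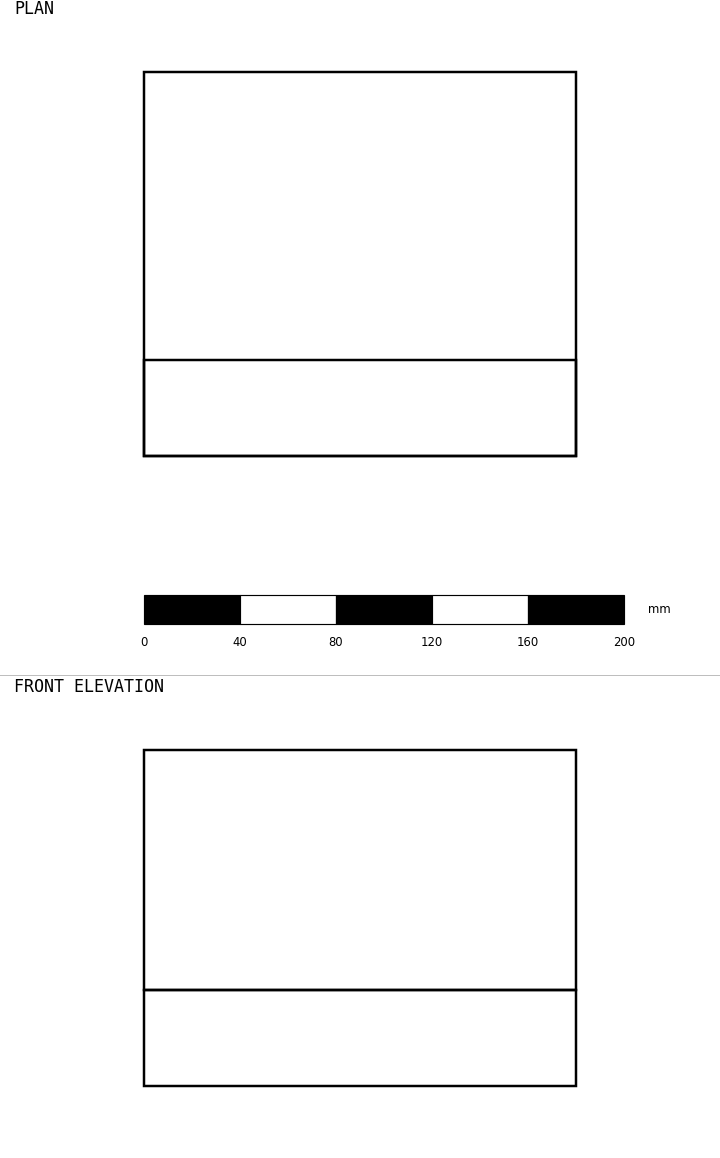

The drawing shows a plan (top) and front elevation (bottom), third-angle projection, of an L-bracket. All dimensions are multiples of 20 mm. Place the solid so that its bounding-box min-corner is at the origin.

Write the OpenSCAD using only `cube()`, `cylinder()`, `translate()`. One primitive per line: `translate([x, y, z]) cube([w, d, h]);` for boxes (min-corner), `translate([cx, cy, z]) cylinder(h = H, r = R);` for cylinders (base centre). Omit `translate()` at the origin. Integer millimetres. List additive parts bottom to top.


cube([180, 160, 40]);
translate([0, 0, 40]) cube([180, 40, 100]);
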